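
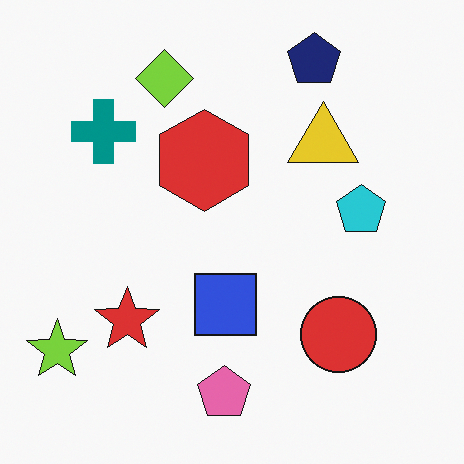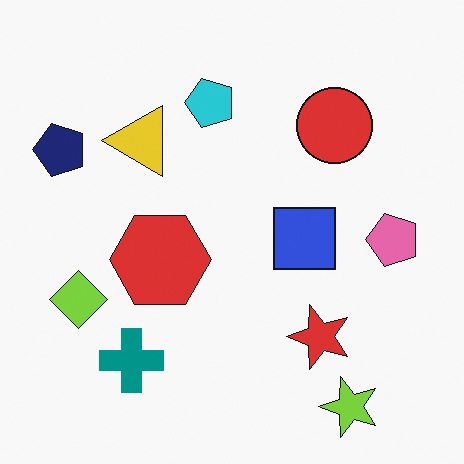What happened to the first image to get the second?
Rotated 90° counter-clockwise.

The lime star sits in the bottom-left of the first image and the bottom-right of the second — consistent with a whole-image 90° counter-clockwise rotation.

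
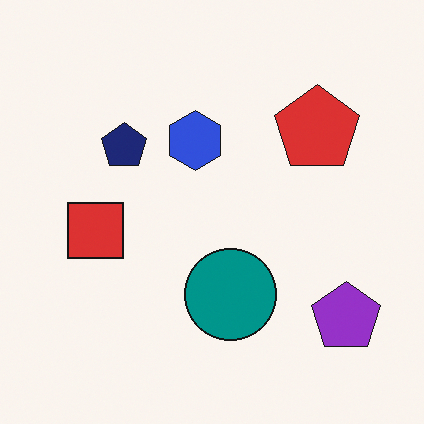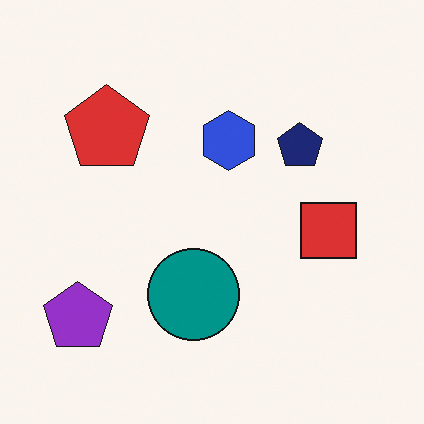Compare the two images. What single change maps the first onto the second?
The second image is the first flipped horizontally (left ↔ right).

The purple pentagon is in the bottom-right of the first image and the bottom-left of the second — shapes on opposite sides of the vertical midline have swapped in a mirror flip.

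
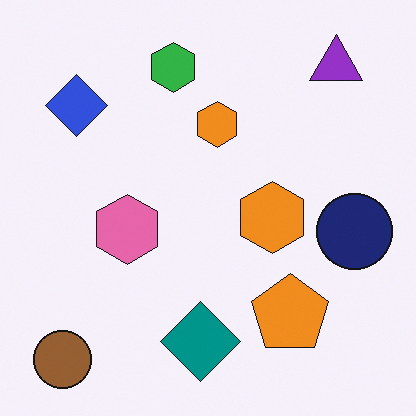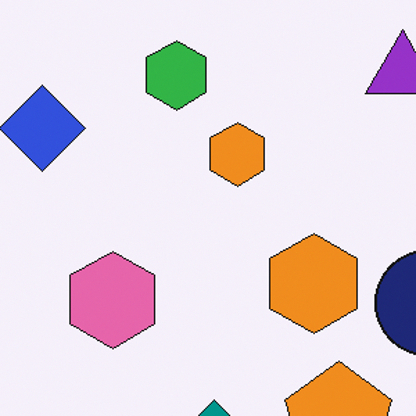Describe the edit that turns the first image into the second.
It was cropped to a modestly smaller region and rescaled.

The visible shapes are larger and the field of view is narrower; shapes near the original edges may be partly or wholly outside the frame — a crop-and-rescale.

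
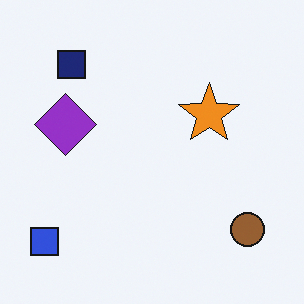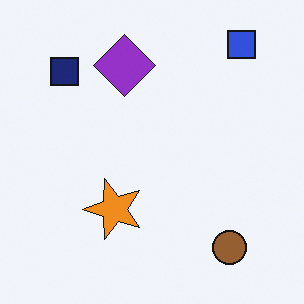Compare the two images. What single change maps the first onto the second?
Transposed (reflected across the top-left ↔ bottom-right diagonal).

Shapes have swapped their row and column positions — what was in the top-right is now in the bottom-left — a diagonal reflection.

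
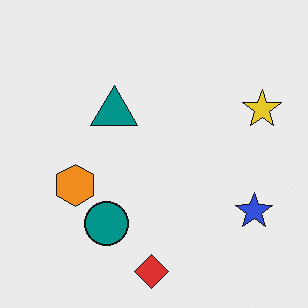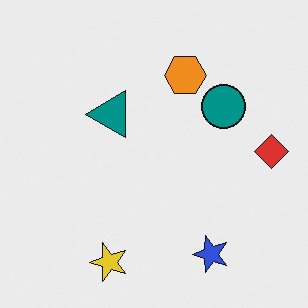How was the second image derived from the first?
Transposed (reflected across the top-left ↔ bottom-right diagonal).

Shapes have swapped their row and column positions — what was in the top-right is now in the bottom-left — a diagonal reflection.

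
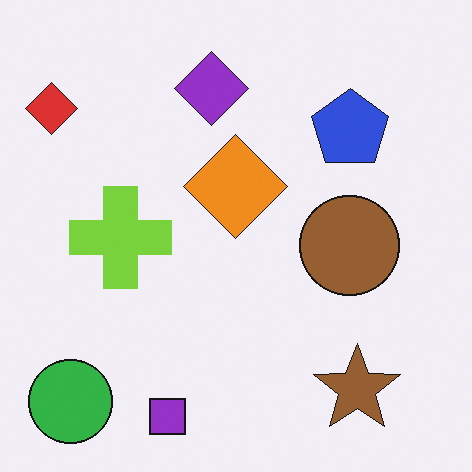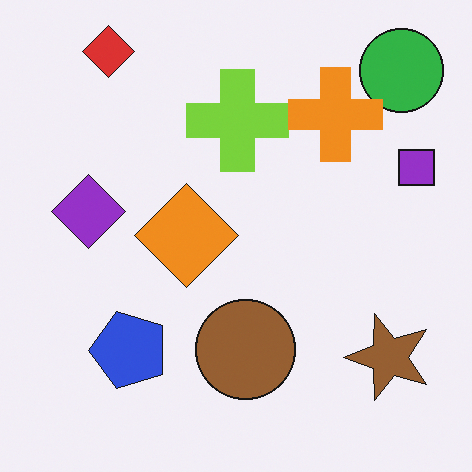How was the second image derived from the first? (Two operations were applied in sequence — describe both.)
This is the original image transposed (reflected across the top-left ↔ bottom-right diagonal), then overlaid with an additional orange cross.

Shapes have swapped their row and column positions — what was in the top-right is now in the bottom-left — a diagonal reflection. An orange cross appears in the second image that is absent from the first.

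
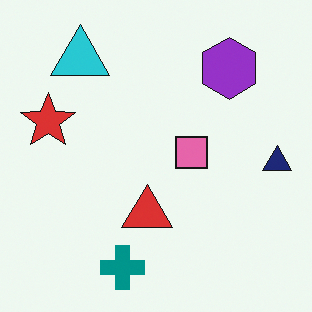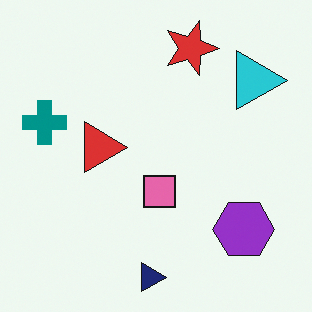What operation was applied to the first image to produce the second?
The transformation is: rotated 90° clockwise.

The cyan triangle sits in the top-left of the first image and the top-right of the second — consistent with a whole-image 90° clockwise rotation.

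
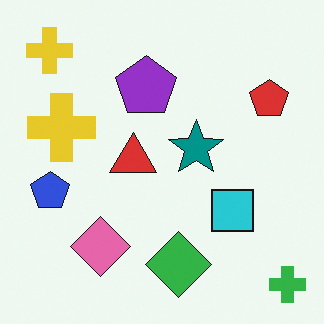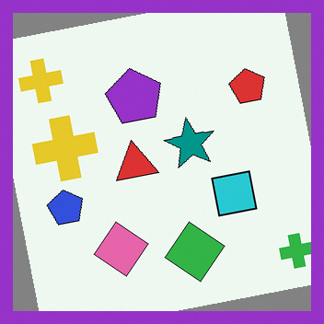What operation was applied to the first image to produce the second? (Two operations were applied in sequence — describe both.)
The image was rotated counter-clockwise by a small amount, then framed with a purple border.

Every shape is tilted by the same angle and the image corners show triangular fill wedges — a whole-image rotation by a non-right angle. A solid purple frame runs around the edge of the second image, with the content slightly shrunk inside it.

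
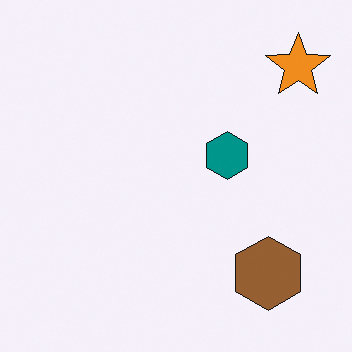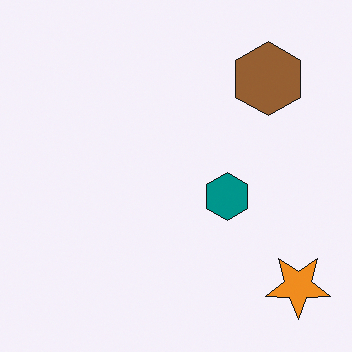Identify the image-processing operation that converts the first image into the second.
The image was flipped vertically (top ↔ bottom).

The orange star is in the top-right of the first image and the bottom-right of the second — shapes on opposite sides of the horizontal midline have swapped in a mirror flip.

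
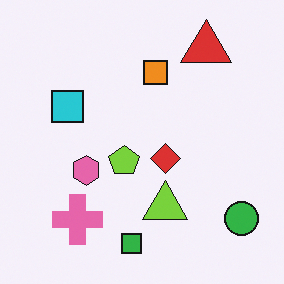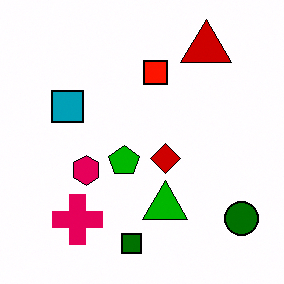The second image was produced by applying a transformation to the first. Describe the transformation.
This is the original image given much higher contrast.

Tones are pushed away from mid-grey across the whole image — a global contrast change.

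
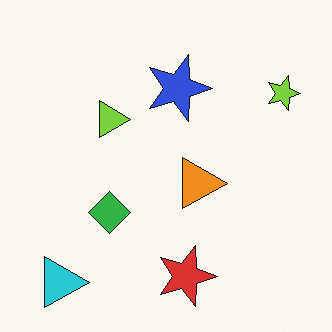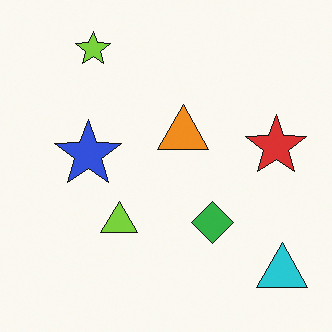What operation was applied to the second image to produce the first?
Rotated 90° clockwise.

The cyan triangle sits in the bottom-right of the second image and the bottom-left of the first — consistent with a whole-image 90° clockwise rotation.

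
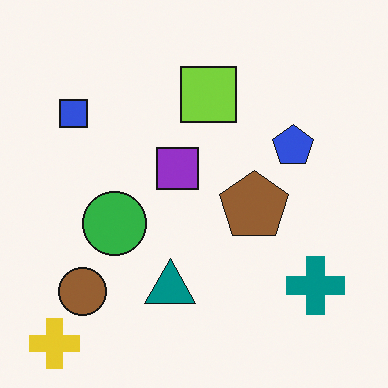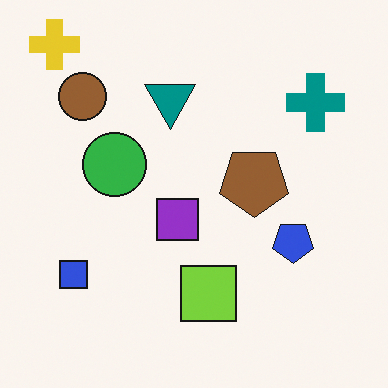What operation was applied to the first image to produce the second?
The image was flipped vertically (top ↔ bottom).

The yellow cross is in the bottom-left of the first image and the top-left of the second — shapes on opposite sides of the horizontal midline have swapped in a mirror flip.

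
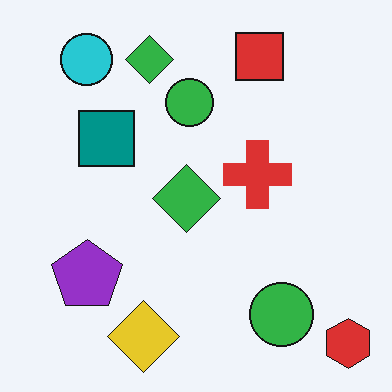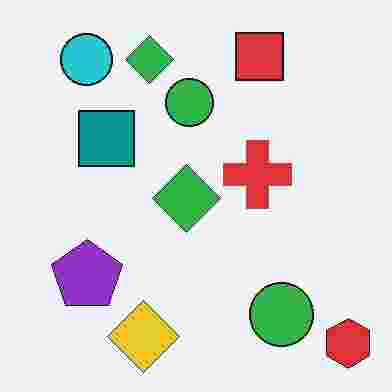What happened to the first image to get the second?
It was heavily JPEG-compressed with obvious blocking artifacts.

Blocky 8×8 compression artifacts appear around shape edges and the flat background shows ringing — characteristic JPEG degradation.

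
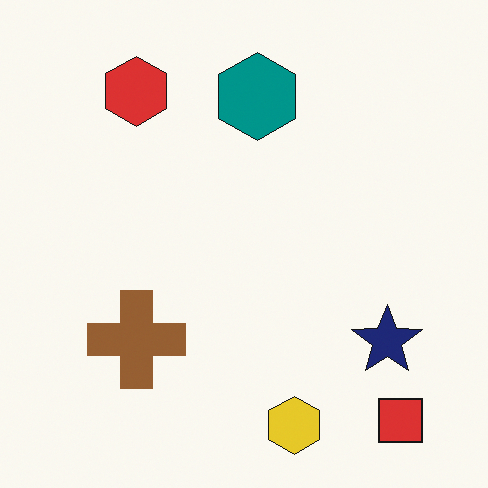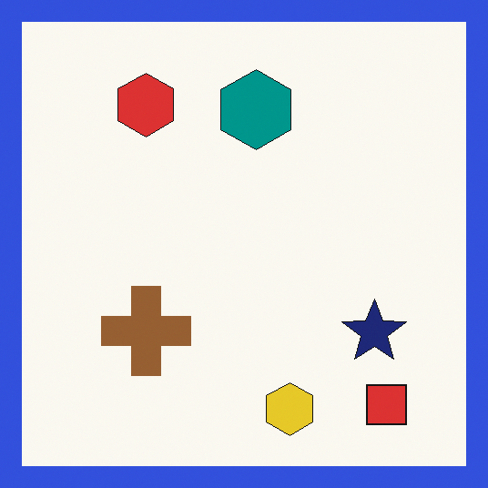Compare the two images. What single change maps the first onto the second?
The transformation is: framed with a blue border.

A solid blue frame runs around the edge of the second image, with the content slightly shrunk inside it.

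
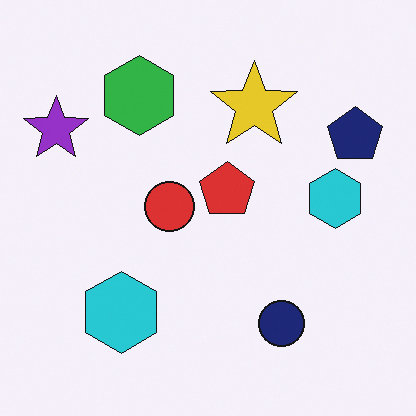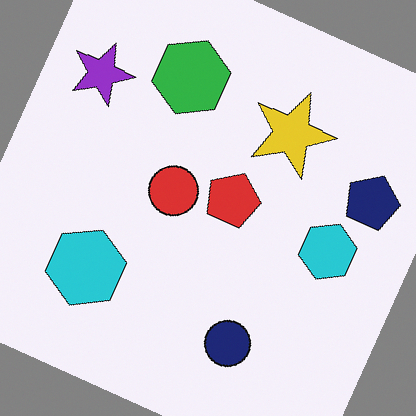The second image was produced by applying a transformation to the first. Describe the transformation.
Rotated clockwise by a moderate amount.

Every shape is tilted by the same angle and the image corners show triangular fill wedges — a whole-image rotation by a non-right angle.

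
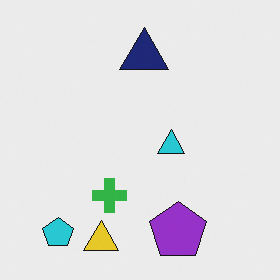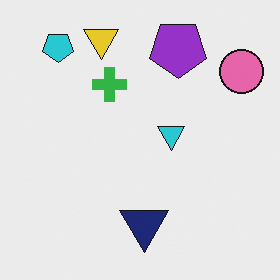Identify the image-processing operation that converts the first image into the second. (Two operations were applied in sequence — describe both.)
It was flipped vertically (top ↔ bottom), then overlaid with an additional pink circle.

The yellow triangle is in the bottom of the first image and the top of the second — shapes on opposite sides of the horizontal midline have swapped in a mirror flip. A pink circle appears in the second image that is absent from the first.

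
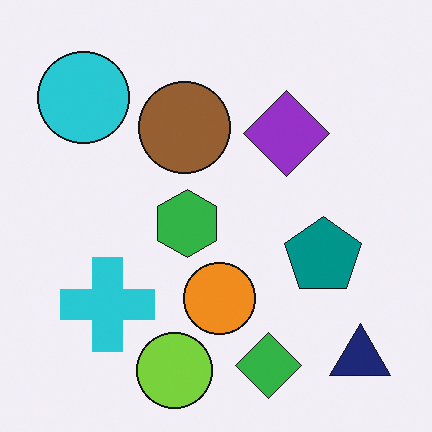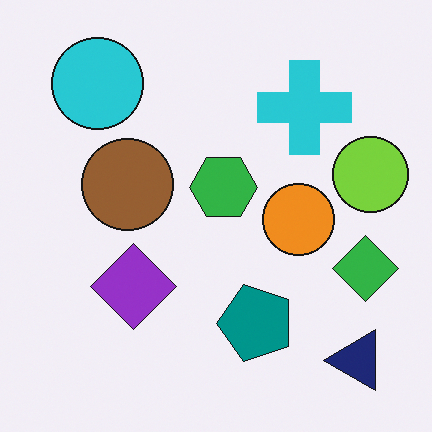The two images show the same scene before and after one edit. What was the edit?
The second image is the first transposed (reflected across the top-left ↔ bottom-right diagonal).

Shapes have swapped their row and column positions — what was in the top-right is now in the bottom-left — a diagonal reflection.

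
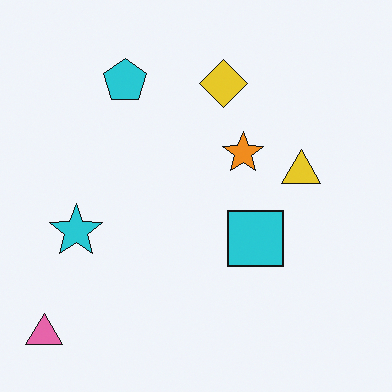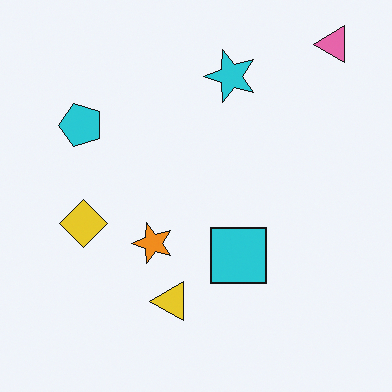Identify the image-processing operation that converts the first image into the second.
This is the original image transposed (reflected across the top-left ↔ bottom-right diagonal).

Shapes have swapped their row and column positions — what was in the top-right is now in the bottom-left — a diagonal reflection.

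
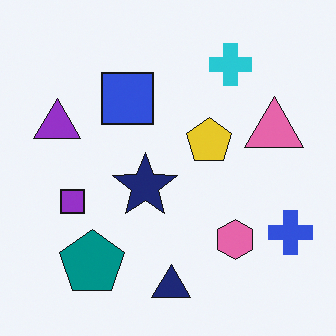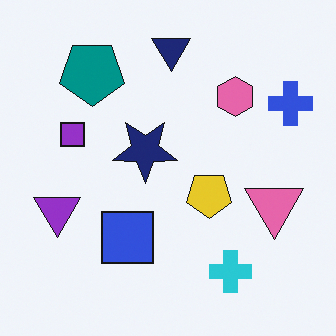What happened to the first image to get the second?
The transformation is: flipped vertically (top ↔ bottom).

The navy triangle is in the bottom of the first image and the top of the second — shapes on opposite sides of the horizontal midline have swapped in a mirror flip.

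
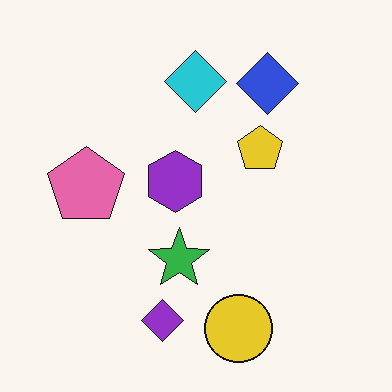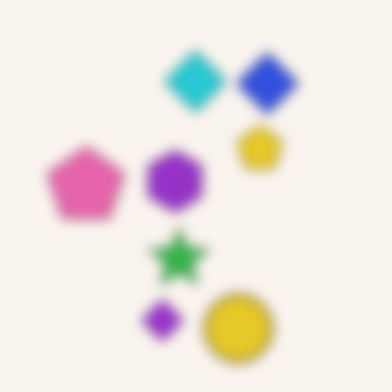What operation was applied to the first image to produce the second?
The second image is the first heavily blurred.

Shape edges and outlines are uniformly softened across the whole image.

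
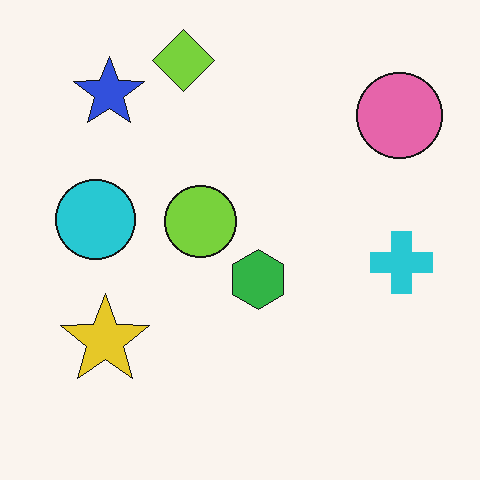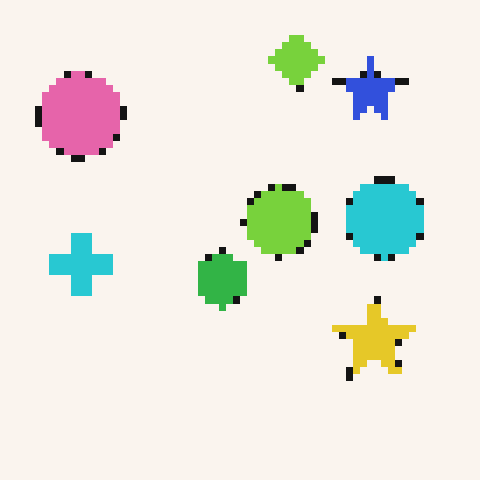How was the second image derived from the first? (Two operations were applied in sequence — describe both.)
Moderately pixelated, then flipped horizontally (left ↔ right).

Shapes are reduced to large square blocks; fine edges and outlines are lost — a downscale-then-upscale (mosaic) effect. The cyan cross is in the right of the first image and the left of the second — shapes on opposite sides of the vertical midline have swapped in a mirror flip.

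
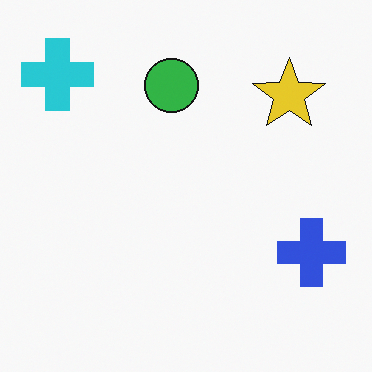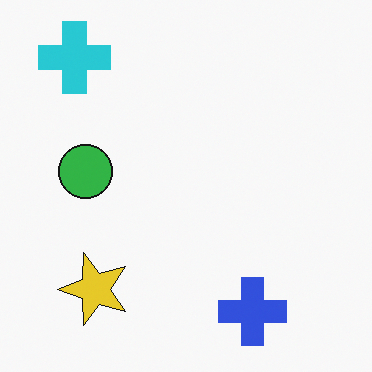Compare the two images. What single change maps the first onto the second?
It was transposed (reflected across the top-left ↔ bottom-right diagonal).

Shapes have swapped their row and column positions — what was in the top-right is now in the bottom-left — a diagonal reflection.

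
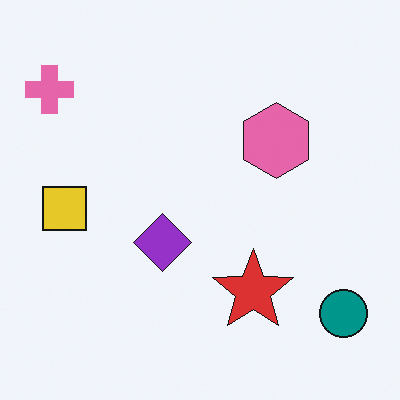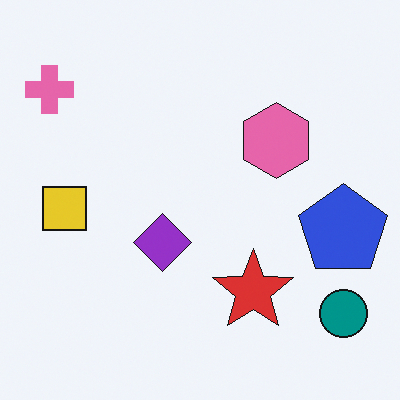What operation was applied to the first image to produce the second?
Overlaid with an additional blue pentagon.

A blue pentagon appears in the second image that is absent from the first.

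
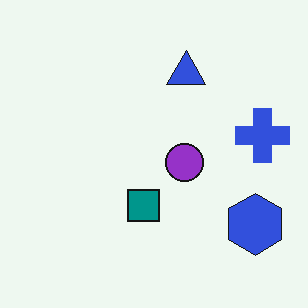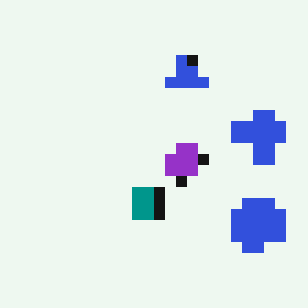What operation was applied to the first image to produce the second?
This is the original image heavily pixelated into large blocks.

Shapes are reduced to large square blocks; fine edges and outlines are lost — a downscale-then-upscale (mosaic) effect.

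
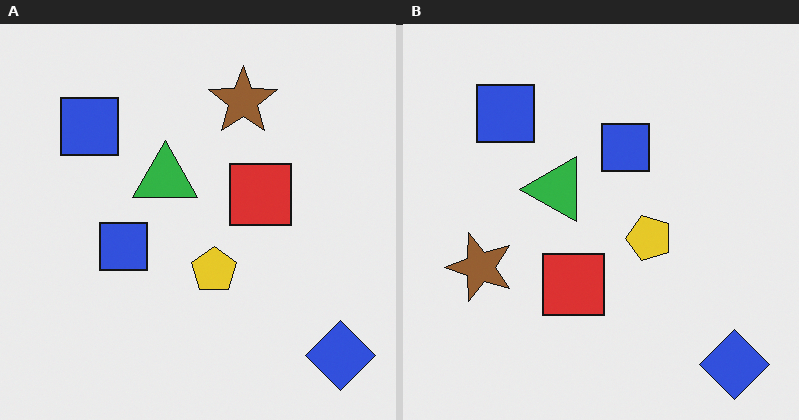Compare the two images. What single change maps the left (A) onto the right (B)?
The transformation is: transposed (reflected across the top-left ↔ bottom-right diagonal).

Shapes have swapped their row and column positions — what was in the top-right is now in the bottom-left — a diagonal reflection.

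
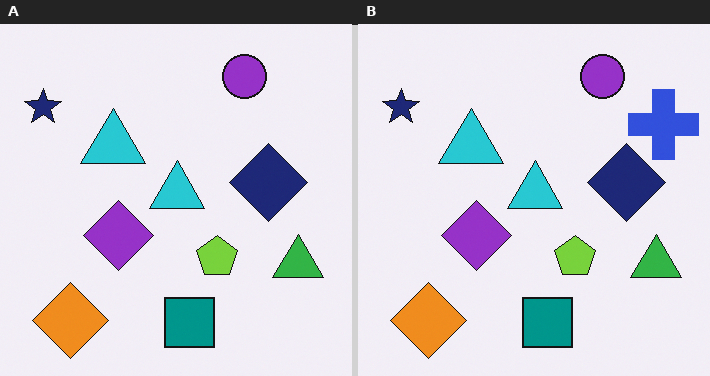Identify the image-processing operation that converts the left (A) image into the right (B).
This is the original image overlaid with an additional blue cross.

A blue cross appears in the right (B) image that is absent from the left (A).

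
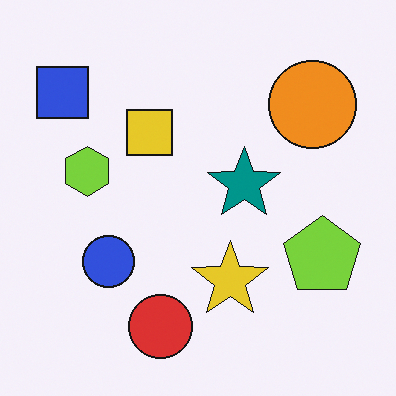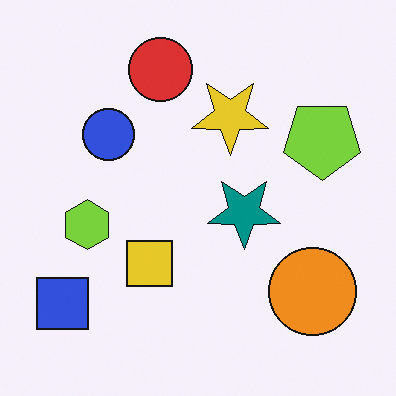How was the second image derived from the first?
This is the original image flipped vertically (top ↔ bottom).

The red circle is in the bottom of the first image and the top of the second — shapes on opposite sides of the horizontal midline have swapped in a mirror flip.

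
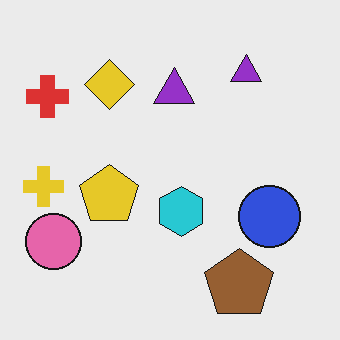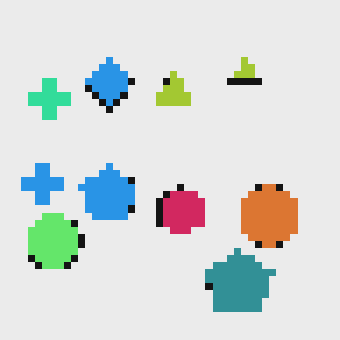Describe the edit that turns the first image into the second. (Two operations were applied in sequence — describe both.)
The transformation is: hue-shifted by a large amount, then moderately pixelated.

Every shape's color has rotated by the same amount around the hue wheel — a uniform hue shift. Shapes are reduced to large square blocks; fine edges and outlines are lost — a downscale-then-upscale (mosaic) effect.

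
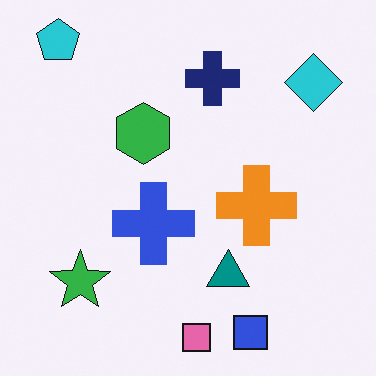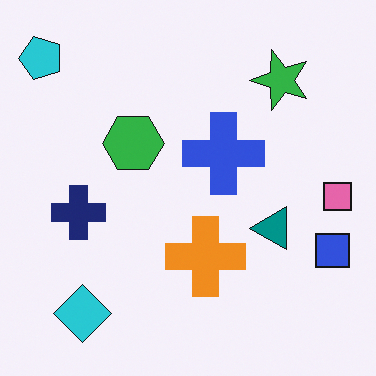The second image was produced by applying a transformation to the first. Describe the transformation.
The second image is the first transposed (reflected across the top-left ↔ bottom-right diagonal).

Shapes have swapped their row and column positions — what was in the top-right is now in the bottom-left — a diagonal reflection.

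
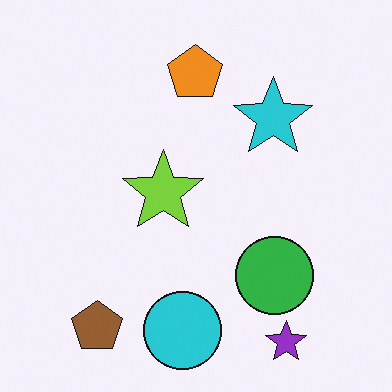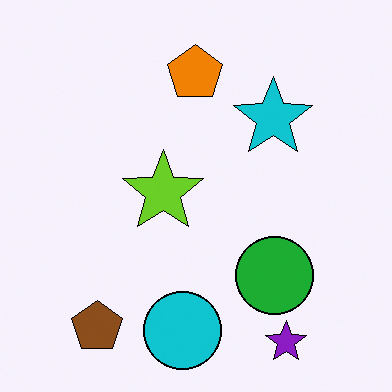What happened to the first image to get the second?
Given slightly increased contrast.

Tones are pushed away from mid-grey across the whole image — a global contrast change.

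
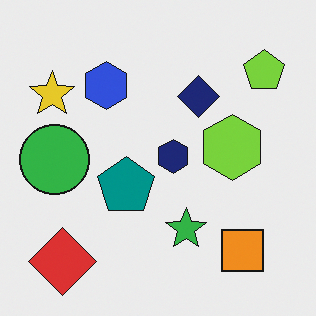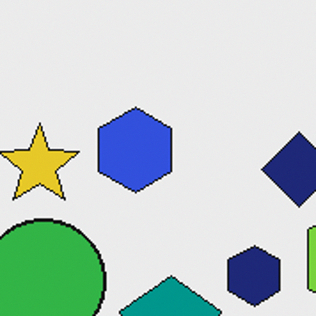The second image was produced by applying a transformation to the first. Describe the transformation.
The image was cropped to a noticeably smaller region and rescaled.

The visible shapes are larger and the field of view is narrower; shapes near the original edges may be partly or wholly outside the frame — a crop-and-rescale.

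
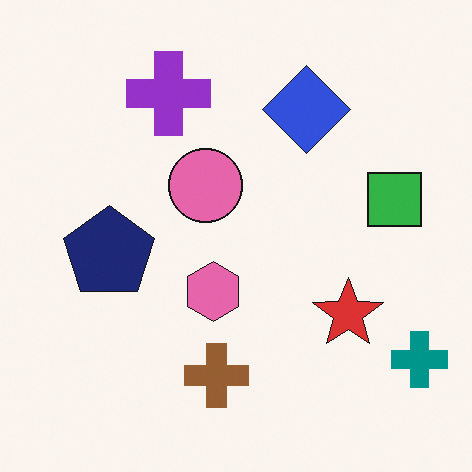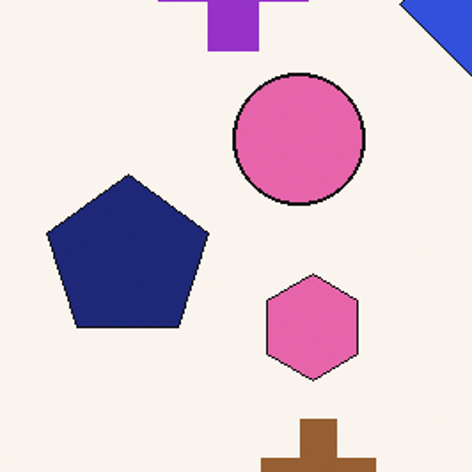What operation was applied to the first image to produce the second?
It was cropped tightly and scaled back up.

The visible shapes are larger and the field of view is narrower; shapes near the original edges may be partly or wholly outside the frame — a crop-and-rescale.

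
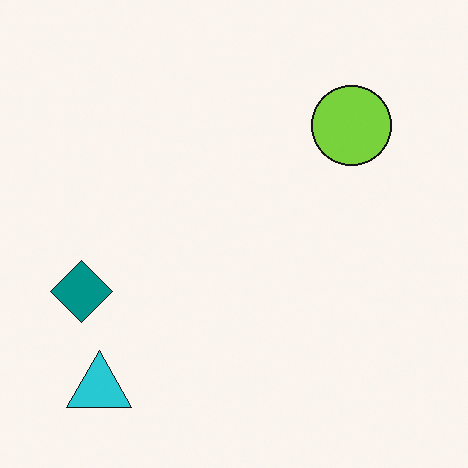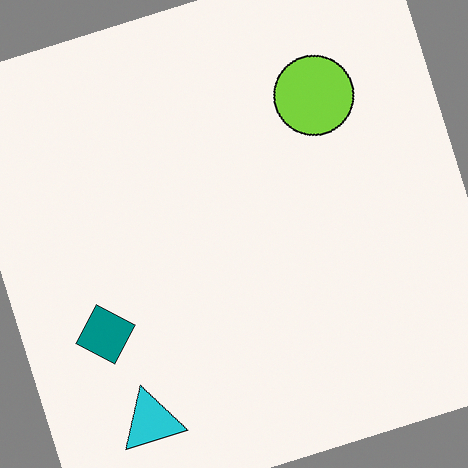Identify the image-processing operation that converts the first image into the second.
The transformation is: rotated counter-clockwise by a clearly visible amount.

Every shape is tilted by the same angle and the image corners show triangular fill wedges — a whole-image rotation by a non-right angle.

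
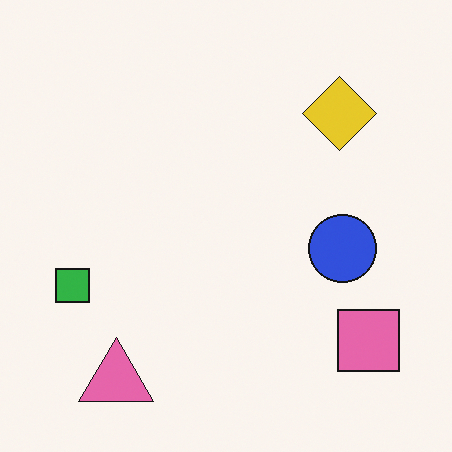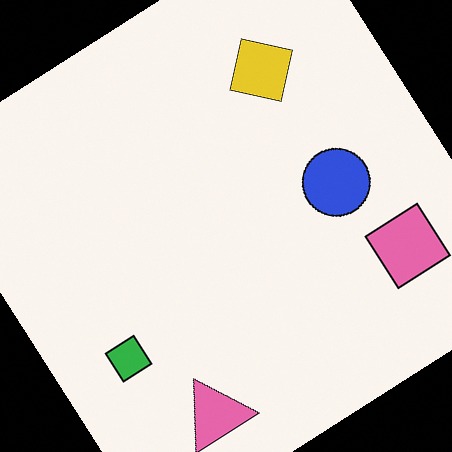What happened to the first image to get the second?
The second image is the first rotated counter-clockwise by a large amount — several tens of degrees.

Every shape is tilted by the same angle and the image corners show triangular fill wedges — a whole-image rotation by a non-right angle.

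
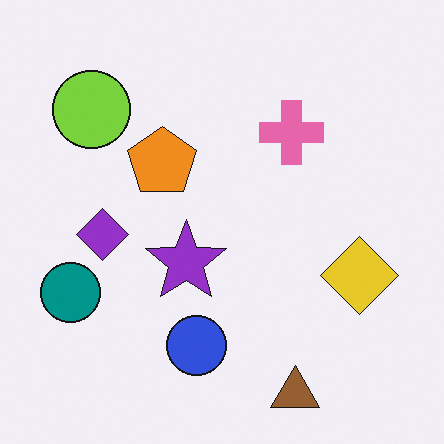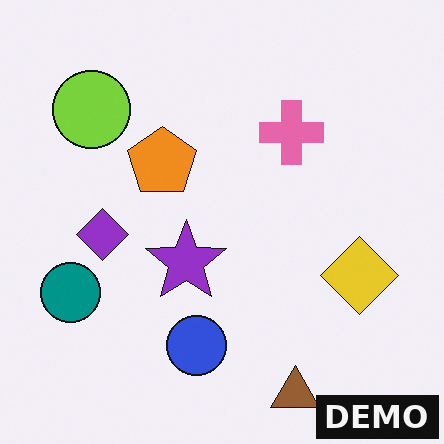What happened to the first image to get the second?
The image was watermarked with the text "DEMO" in the lower-right corner.

A dark label reading "DEMO" appears in the lower-right corner.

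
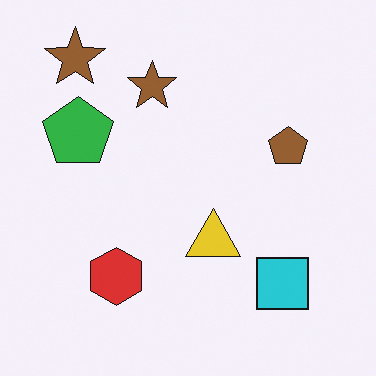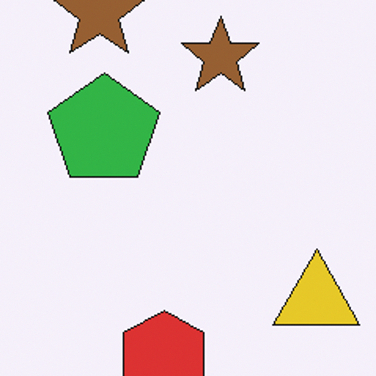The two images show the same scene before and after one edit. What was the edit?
The second image is the first cropped to a modestly smaller region and rescaled.

The visible shapes are larger and the field of view is narrower; shapes near the original edges may be partly or wholly outside the frame — a crop-and-rescale.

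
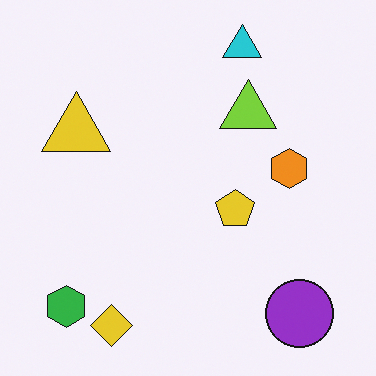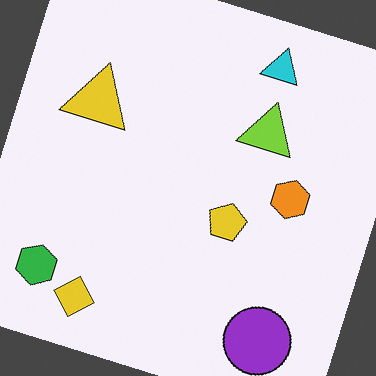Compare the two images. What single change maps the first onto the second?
The transformation is: rotated clockwise by a clearly visible amount.

Every shape is tilted by the same angle and the image corners show triangular fill wedges — a whole-image rotation by a non-right angle.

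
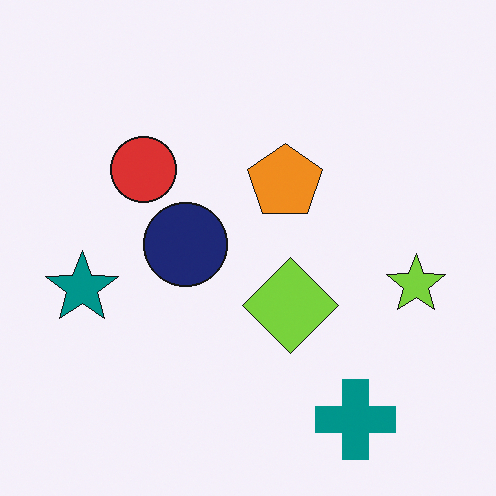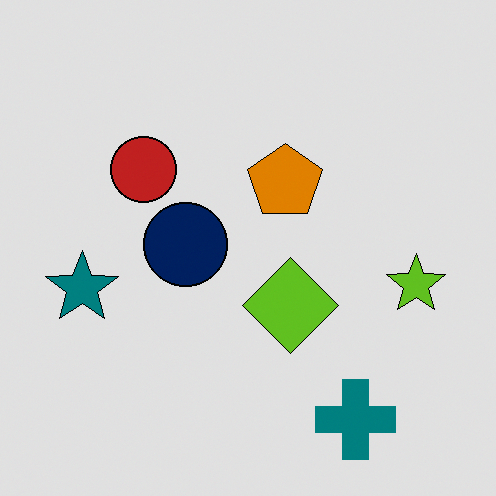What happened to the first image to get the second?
The transformation is: moderately posterized.

Each flat color has snapped to a coarser quantized level — most visibly, the near-white background has dropped to a flat grey.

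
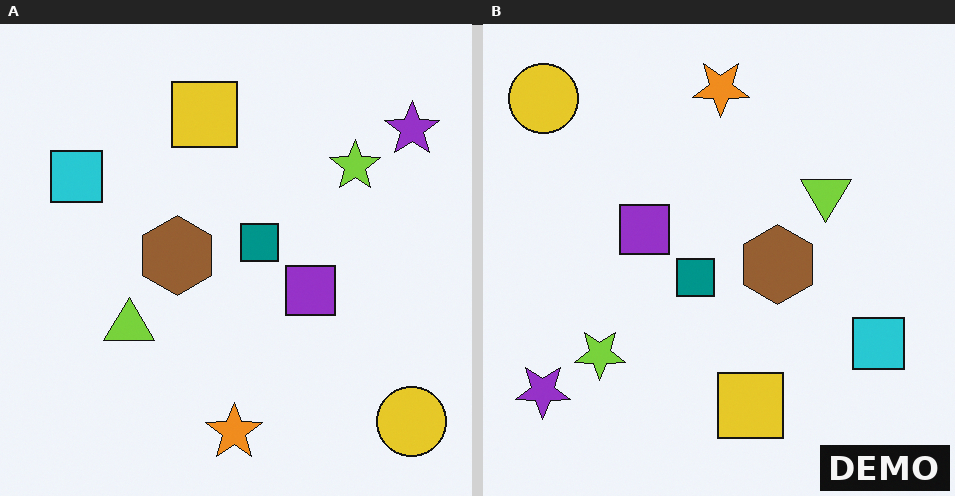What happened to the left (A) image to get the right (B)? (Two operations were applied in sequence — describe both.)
Rotated 180°, then watermarked with the text "DEMO" in the lower-right corner.

The yellow circle sits in the bottom-right of the left (A) image and the top-left of the right (B) — consistent with a whole-image 180° rotation. A dark label reading "DEMO" appears in the lower-right corner.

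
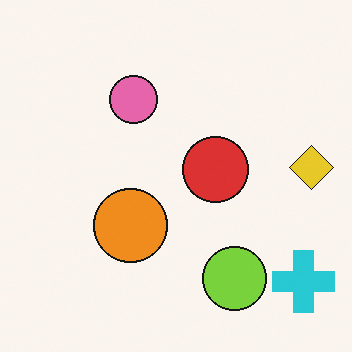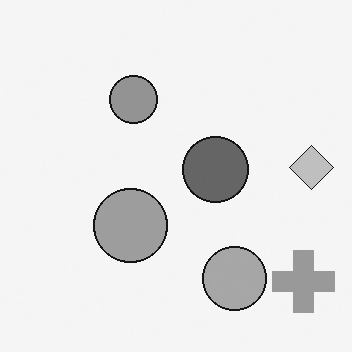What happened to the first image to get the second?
This is the original image converted to grayscale.

All color is removed — every shape is now a shade of grey.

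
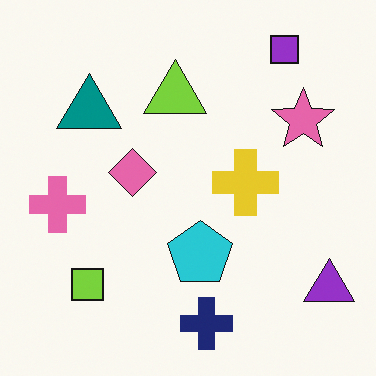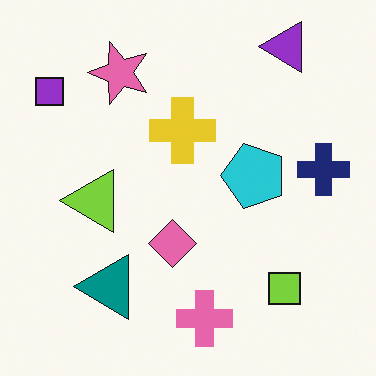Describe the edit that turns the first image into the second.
The image was rotated 90° counter-clockwise.

The purple triangle sits in the bottom-right of the first image and the top-right of the second — consistent with a whole-image 90° counter-clockwise rotation.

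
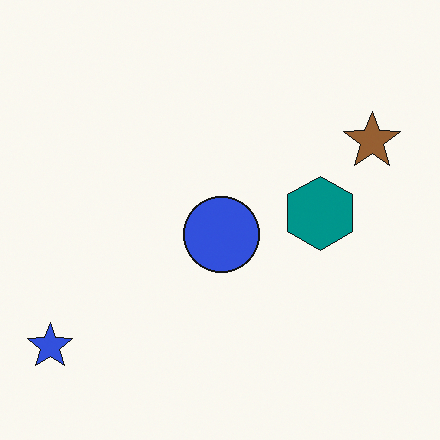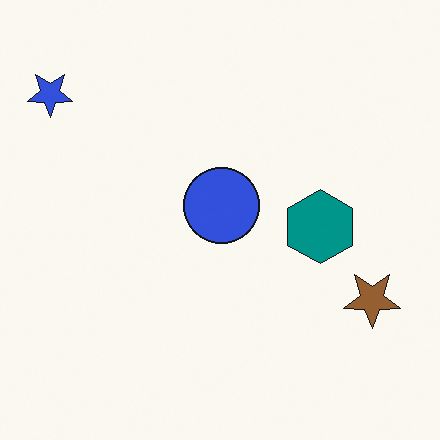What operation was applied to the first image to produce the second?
Flipped vertically (top ↔ bottom).

The blue star is in the bottom-left of the first image and the top-left of the second — shapes on opposite sides of the horizontal midline have swapped in a mirror flip.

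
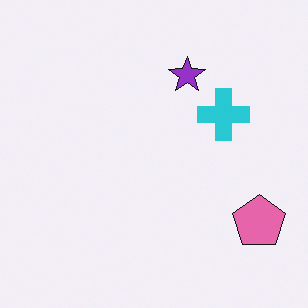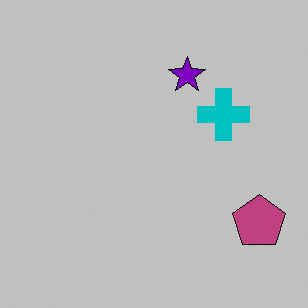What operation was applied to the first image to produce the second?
This is the original image heavily posterized to just a handful of flat colors.

Each flat color has snapped to a coarser quantized level — most visibly, the near-white background has dropped to a flat grey.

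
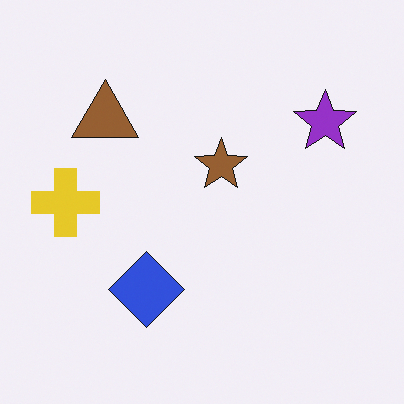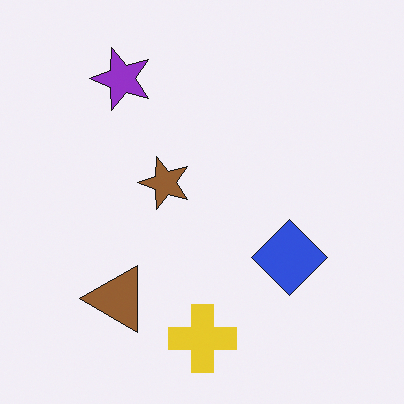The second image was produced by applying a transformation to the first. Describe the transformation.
The transformation is: rotated 90° counter-clockwise.

The purple star sits in the top-right of the first image and the top-left of the second — consistent with a whole-image 90° counter-clockwise rotation.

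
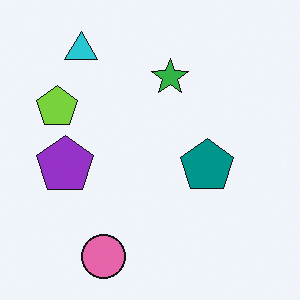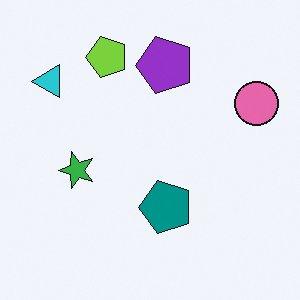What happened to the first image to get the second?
The second image is the first transposed (reflected across the top-left ↔ bottom-right diagonal).

Shapes have swapped their row and column positions — what was in the top-right is now in the bottom-left — a diagonal reflection.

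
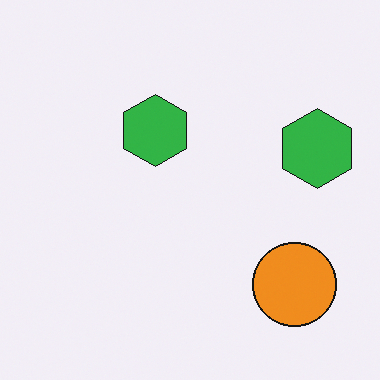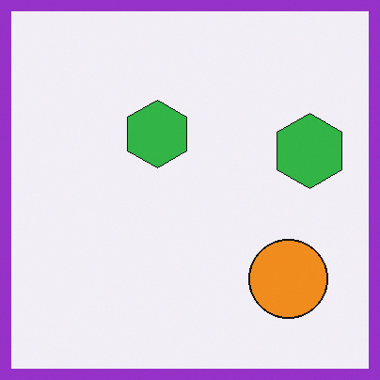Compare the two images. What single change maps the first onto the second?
The image was framed with a purple border.

A solid purple frame runs around the edge of the second image, with the content slightly shrunk inside it.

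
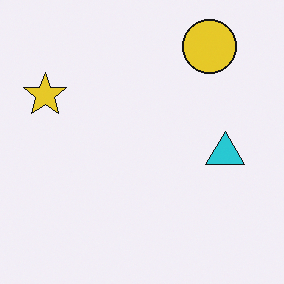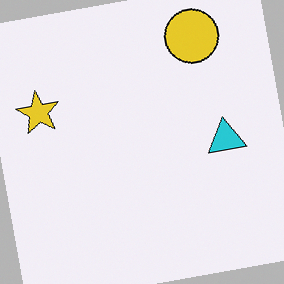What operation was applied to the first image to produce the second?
The image was rotated counter-clockwise by a few degrees.

Every shape is tilted by the same angle and the image corners show triangular fill wedges — a whole-image rotation by a non-right angle.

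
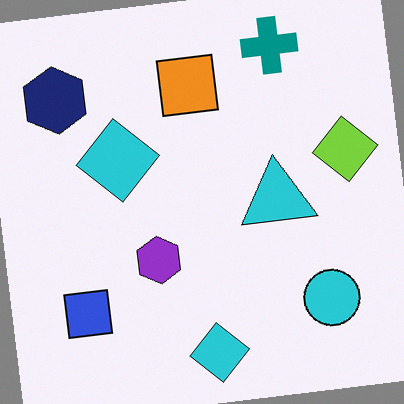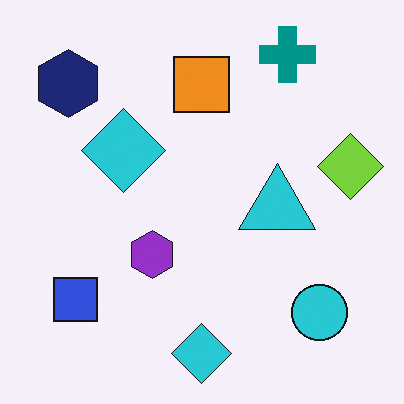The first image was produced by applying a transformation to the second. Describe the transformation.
It was rotated counter-clockwise by a small amount.

Every shape is tilted by the same angle and the image corners show triangular fill wedges — a whole-image rotation by a non-right angle.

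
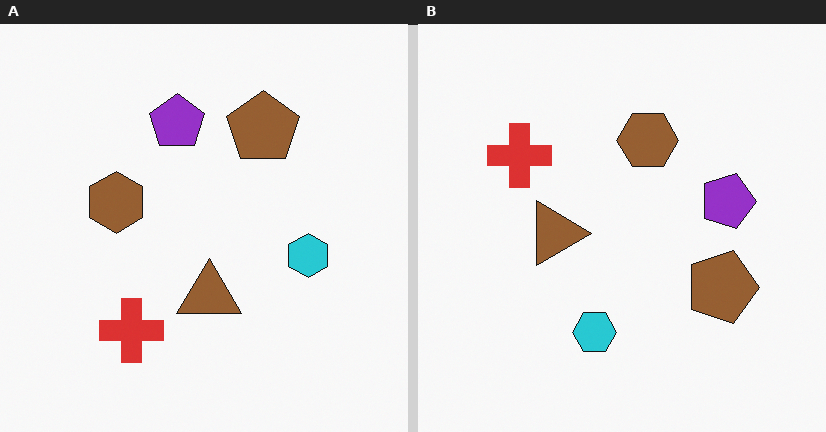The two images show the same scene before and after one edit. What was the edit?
The right (B) image is the left (A) rotated 90° clockwise.

The red cross sits in the bottom-left of the left (A) image and the top-left of the right (B) — consistent with a whole-image 90° clockwise rotation.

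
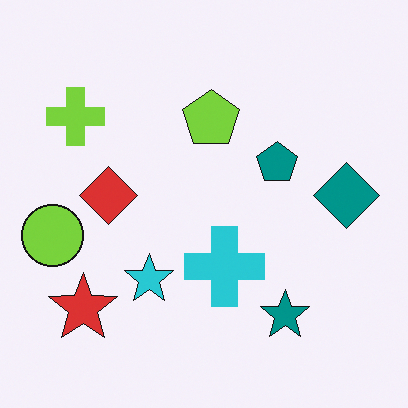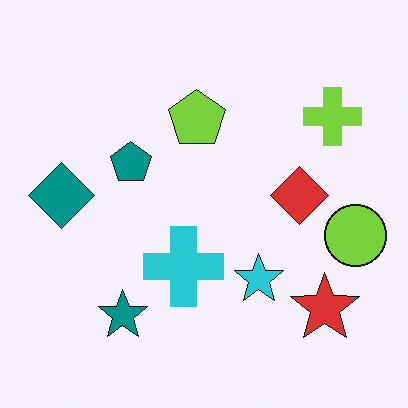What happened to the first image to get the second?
This is the original image flipped horizontally (left ↔ right).

The lime circle is in the left of the first image and the right of the second — shapes on opposite sides of the vertical midline have swapped in a mirror flip.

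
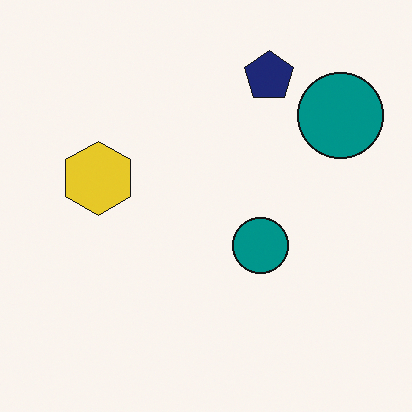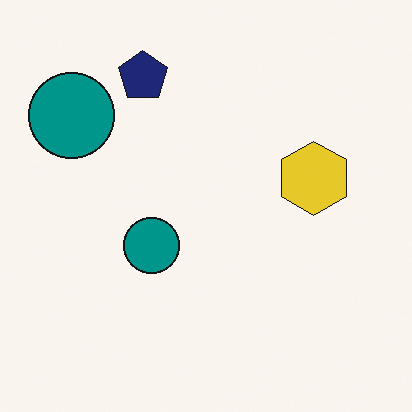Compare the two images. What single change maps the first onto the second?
This is the original image flipped horizontally (left ↔ right).

The yellow hexagon is in the left of the first image and the right of the second — shapes on opposite sides of the vertical midline have swapped in a mirror flip.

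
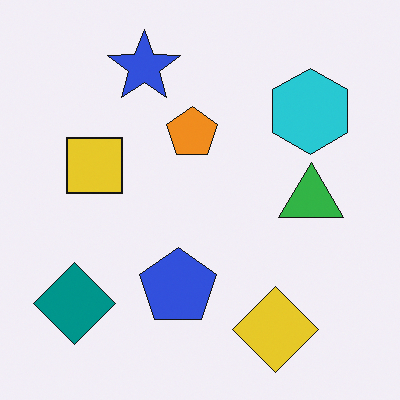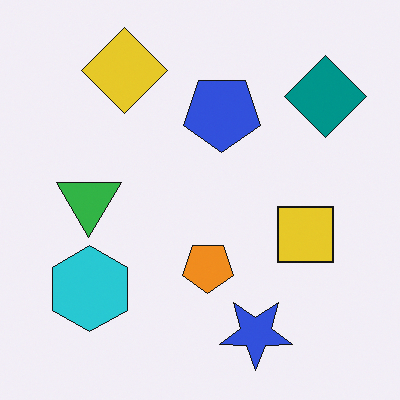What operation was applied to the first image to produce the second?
The image was rotated 180°.

The teal diamond sits in the bottom-left of the first image and the top-right of the second — consistent with a whole-image 180° rotation.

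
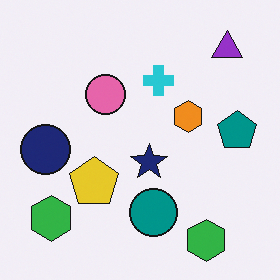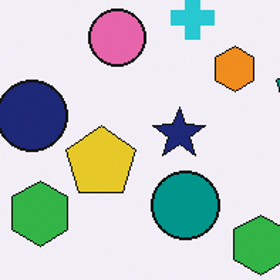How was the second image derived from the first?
The transformation is: cropped slightly and scaled back up.

The visible shapes are larger and the field of view is narrower; shapes near the original edges may be partly or wholly outside the frame — a crop-and-rescale.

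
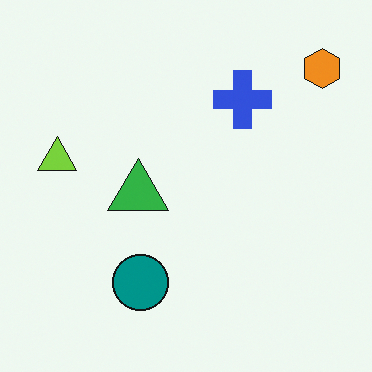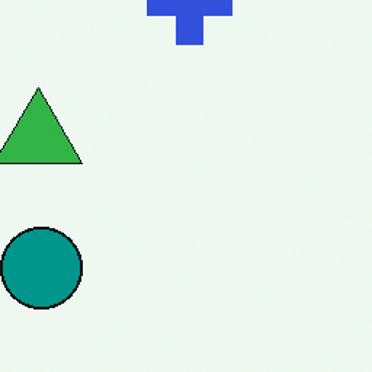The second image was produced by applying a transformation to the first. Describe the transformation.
This is the original image cropped to a modestly smaller region and rescaled.

The visible shapes are larger and the field of view is narrower; shapes near the original edges may be partly or wholly outside the frame — a crop-and-rescale.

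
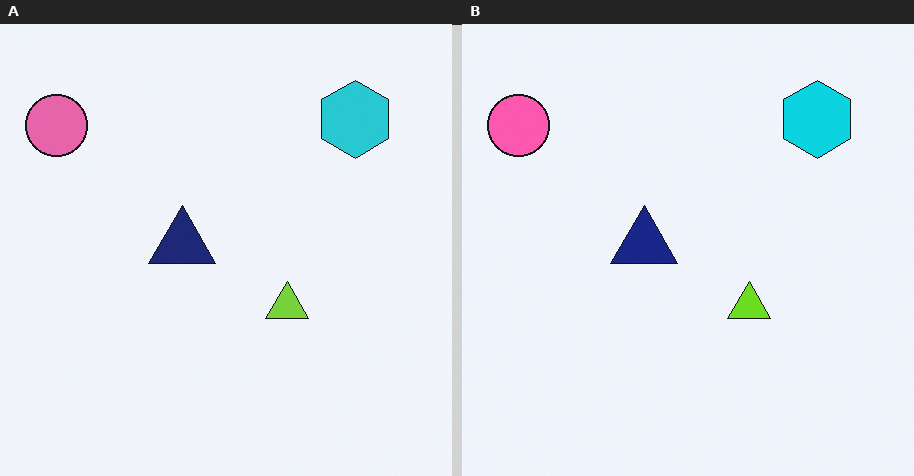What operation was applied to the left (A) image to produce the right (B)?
This is the original image slightly oversaturated.

All colors are more vivid — a global saturation change.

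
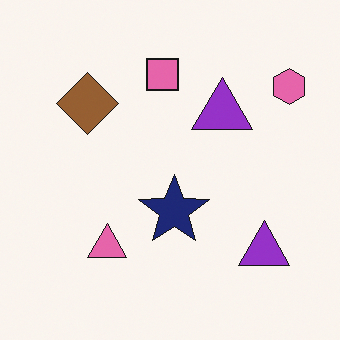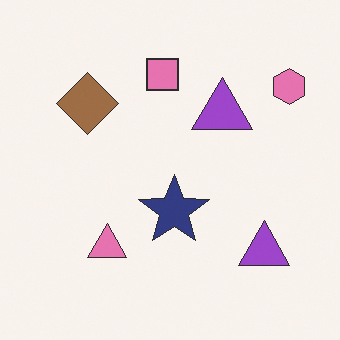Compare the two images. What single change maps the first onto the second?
This is the original image given slightly reduced contrast.

Tones are pushed toward mid-grey across the whole image — a global contrast change.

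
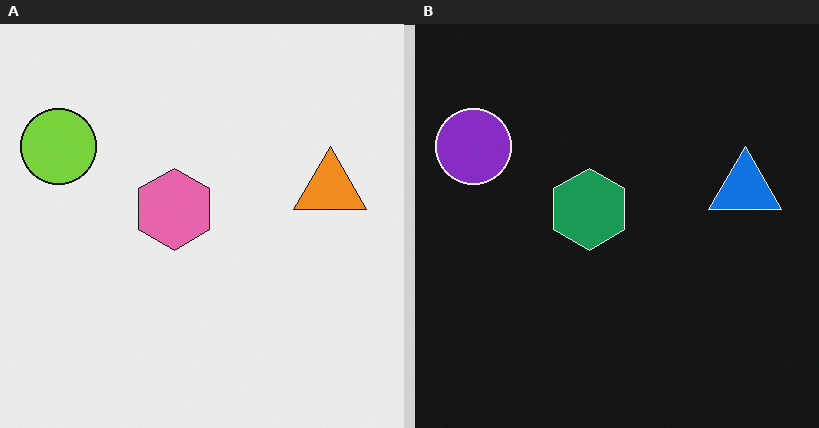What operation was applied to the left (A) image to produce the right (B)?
It was color-inverted (negative).

The light background has become dark and every shape's color is its complement — a photographic negative.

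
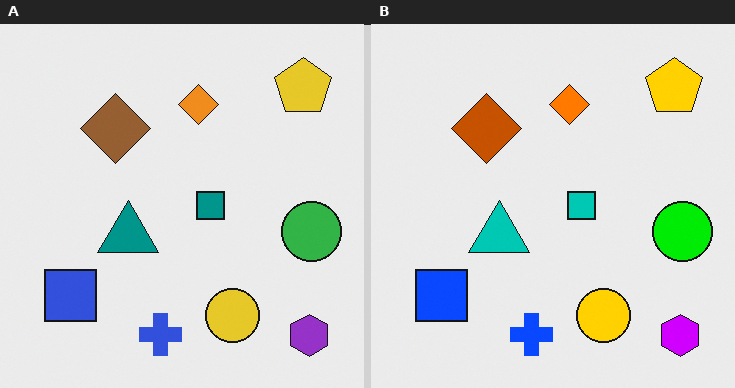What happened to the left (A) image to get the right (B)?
The right (B) image is the left (A) heavily oversaturated.

All colors are more vivid — a global saturation change.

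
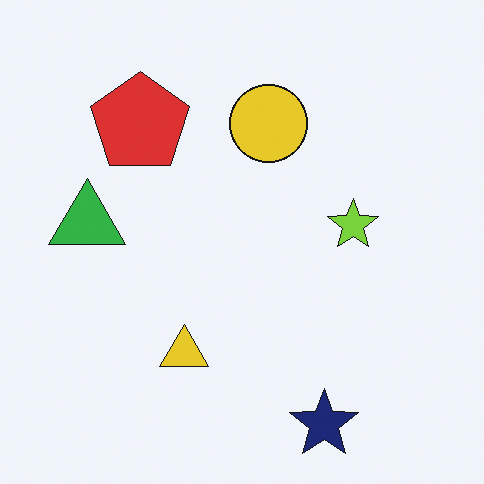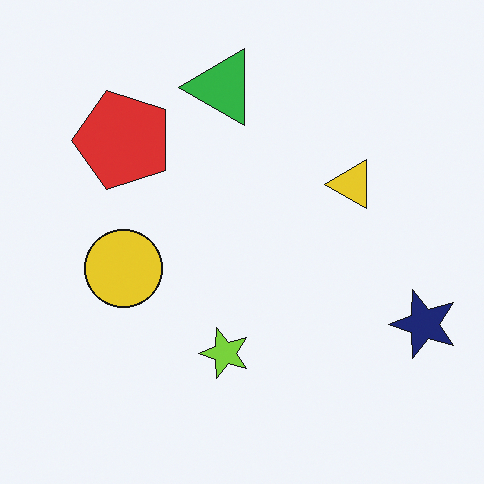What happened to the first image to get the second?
It was transposed (reflected across the top-left ↔ bottom-right diagonal).

Shapes have swapped their row and column positions — what was in the top-right is now in the bottom-left — a diagonal reflection.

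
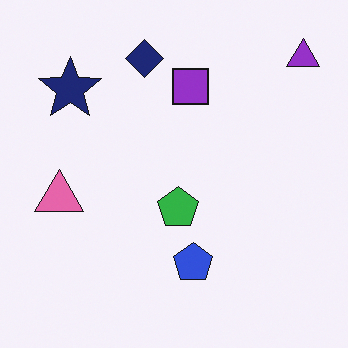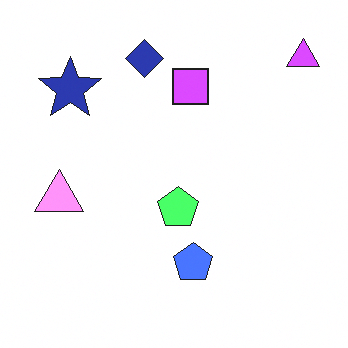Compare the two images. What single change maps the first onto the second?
The image was brightened a lot.

Every pixel — background and shapes alike — is uniformly brightened.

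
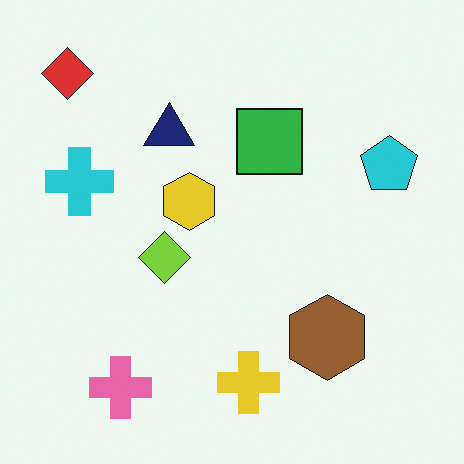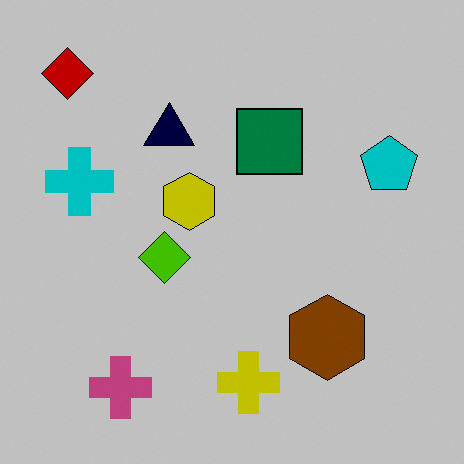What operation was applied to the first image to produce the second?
The image was aggressively posterized.

Each flat color has snapped to a coarser quantized level — most visibly, the near-white background has dropped to a flat grey.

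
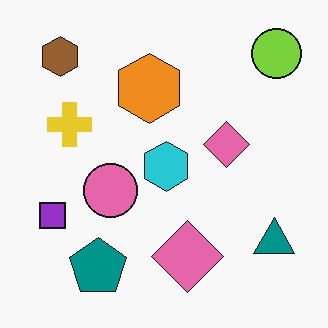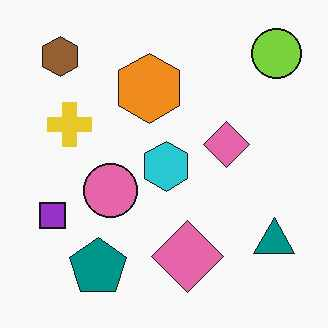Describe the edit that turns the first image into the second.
The image was given moderate JPEG compression.

Blocky 8×8 compression artifacts appear around shape edges and the flat background shows ringing — characteristic JPEG degradation.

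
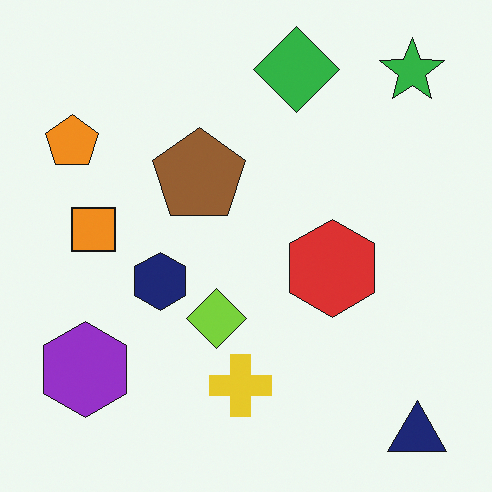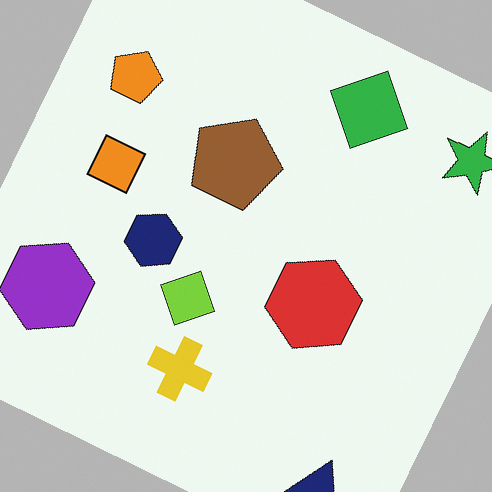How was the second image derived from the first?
Rotated clockwise by a clearly visible amount.

Every shape is tilted by the same angle and the image corners show triangular fill wedges — a whole-image rotation by a non-right angle.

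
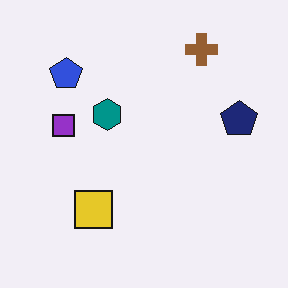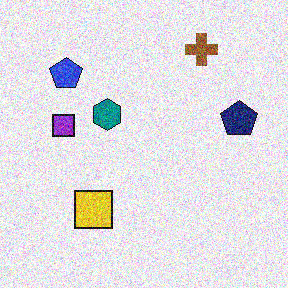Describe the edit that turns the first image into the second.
This is the original image degraded with strong gaussian noise.

Random speckle covers the whole image, including the flat background.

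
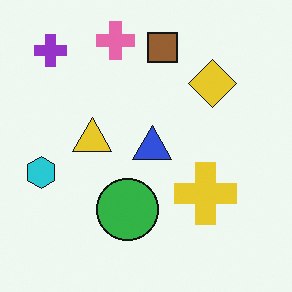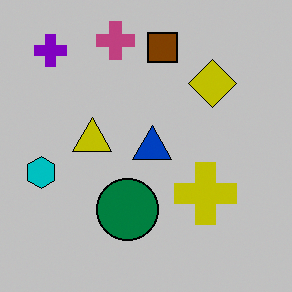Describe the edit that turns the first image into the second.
Aggressively posterized.

Each flat color has snapped to a coarser quantized level — most visibly, the near-white background has dropped to a flat grey.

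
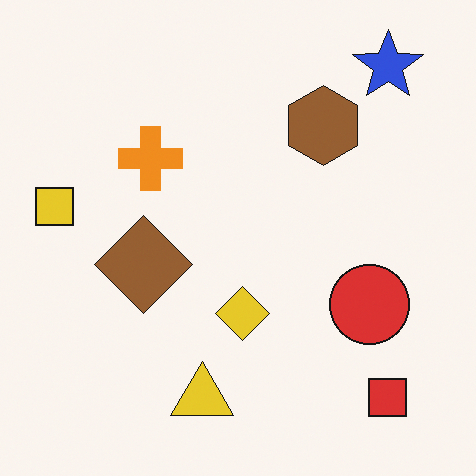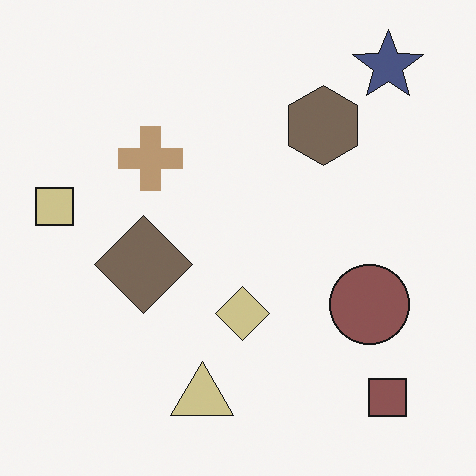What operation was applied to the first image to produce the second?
It was heavily desaturated.

All colors are more muted and greyish — a global saturation change.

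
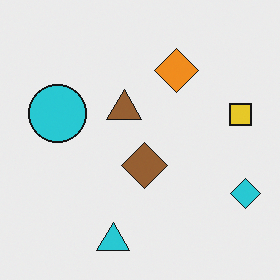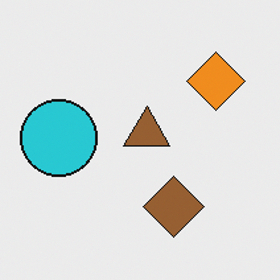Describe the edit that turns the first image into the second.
This is the original image cropped slightly and scaled back up.

The visible shapes are larger and the field of view is narrower; shapes near the original edges may be partly or wholly outside the frame — a crop-and-rescale.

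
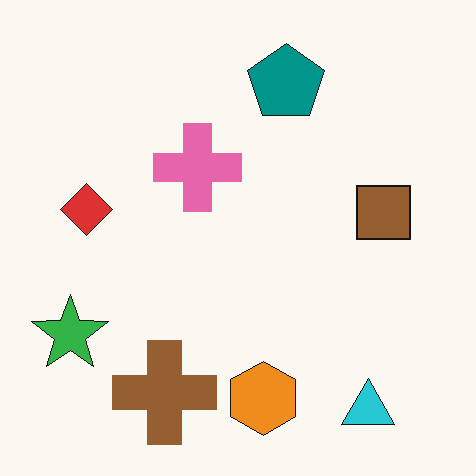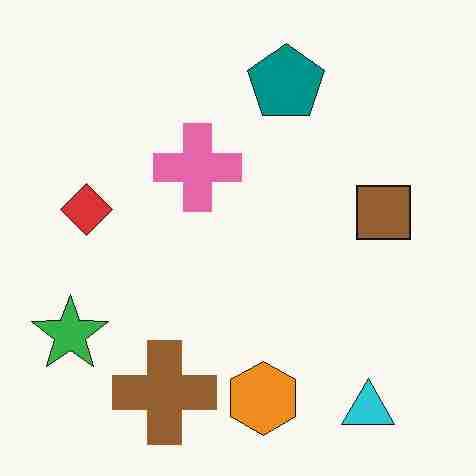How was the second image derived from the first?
The image was degraded with heavy JPEG compression.

Blocky 8×8 compression artifacts appear around shape edges and the flat background shows ringing — characteristic JPEG degradation.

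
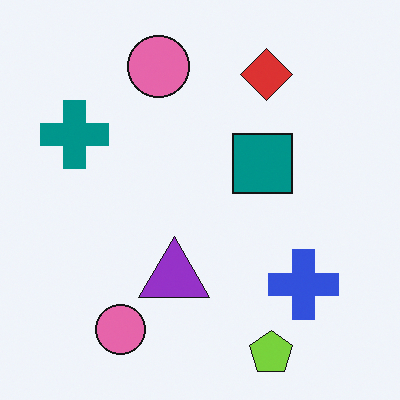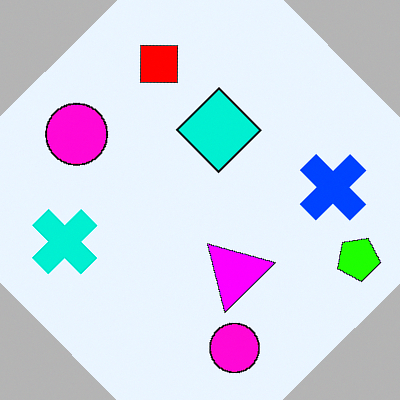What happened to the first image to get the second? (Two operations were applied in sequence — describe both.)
Rotated counter-clockwise by a large amount — several tens of degrees, then heavily oversaturated.

Every shape is tilted by the same angle and the image corners show triangular fill wedges — a whole-image rotation by a non-right angle. All colors are more vivid — a global saturation change.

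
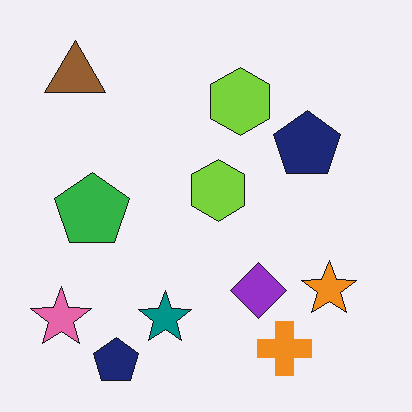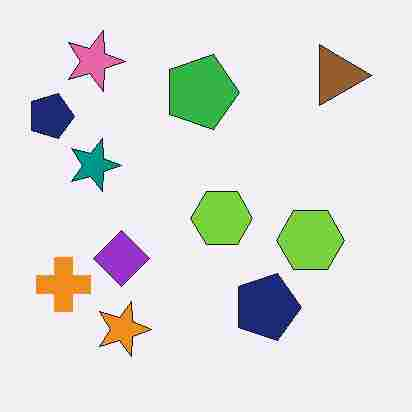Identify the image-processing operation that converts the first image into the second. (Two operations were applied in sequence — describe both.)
Rotated 90° clockwise, then heavily JPEG-compressed with obvious blocking artifacts.

The brown triangle sits in the top-left of the first image and the top-right of the second — consistent with a whole-image 90° clockwise rotation. Blocky 8×8 compression artifacts appear around shape edges and the flat background shows ringing — characteristic JPEG degradation.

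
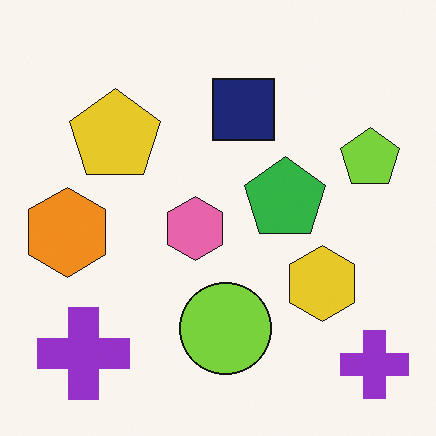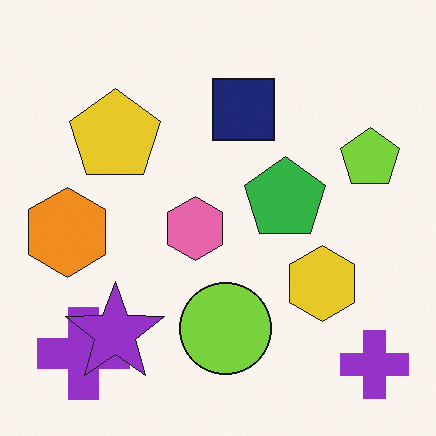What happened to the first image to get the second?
Overlaid with an additional purple star.

A purple star appears in the second image that is absent from the first.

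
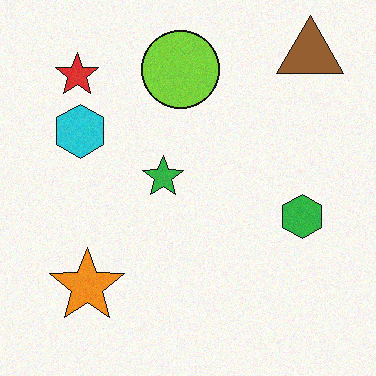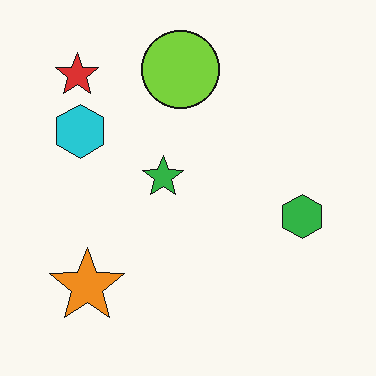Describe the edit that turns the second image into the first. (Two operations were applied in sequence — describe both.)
The image was degraded with subtle gaussian noise, then overlaid with an additional brown triangle.

Random speckle covers the whole image, including the flat background. A brown triangle appears in the first image that is absent from the second.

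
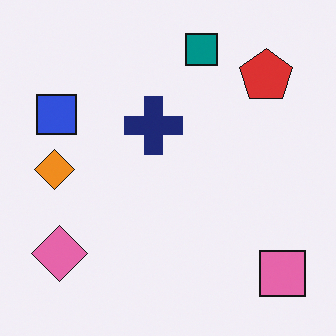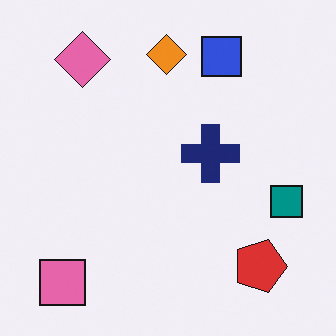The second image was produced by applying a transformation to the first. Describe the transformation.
The second image is the first rotated 90° clockwise.

The pink square sits in the bottom-right of the first image and the bottom-left of the second — consistent with a whole-image 90° clockwise rotation.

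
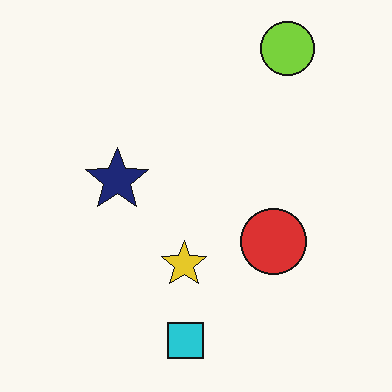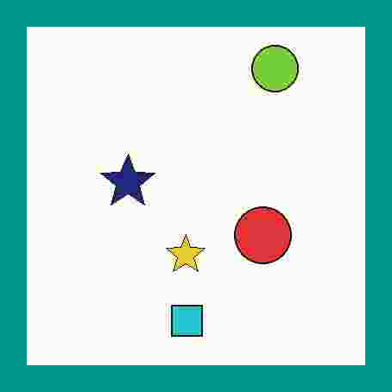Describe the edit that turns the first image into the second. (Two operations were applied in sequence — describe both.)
The second image is the first degraded with heavy JPEG compression, then framed with a teal border.

Blocky 8×8 compression artifacts appear around shape edges and the flat background shows ringing — characteristic JPEG degradation. A solid teal frame runs around the edge of the second image, with the content slightly shrunk inside it.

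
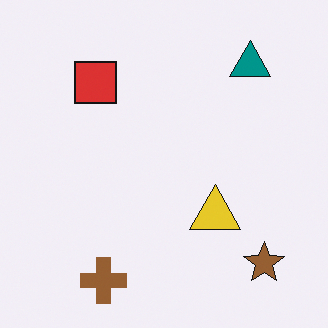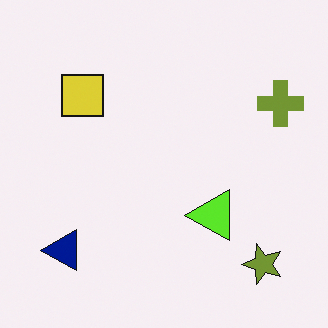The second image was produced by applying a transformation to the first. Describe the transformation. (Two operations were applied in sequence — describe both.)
It was hue-shifted by a small amount, then transposed (reflected across the top-left ↔ bottom-right diagonal).

Every shape's color has rotated by the same amount around the hue wheel — a uniform hue shift. Shapes have swapped their row and column positions — what was in the top-right is now in the bottom-left — a diagonal reflection.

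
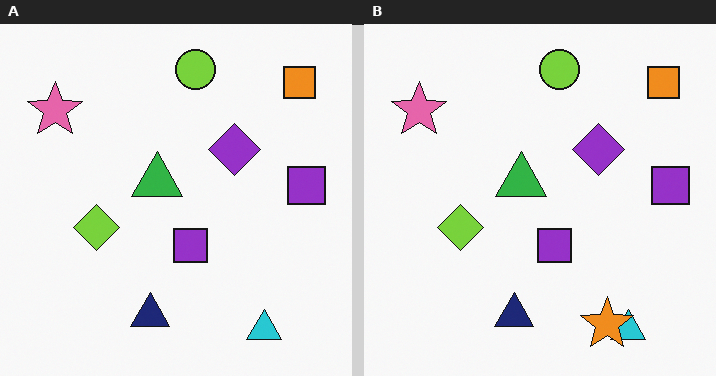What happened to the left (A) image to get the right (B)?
This is the original image overlaid with an additional orange star.

An orange star appears in the right (B) image that is absent from the left (A).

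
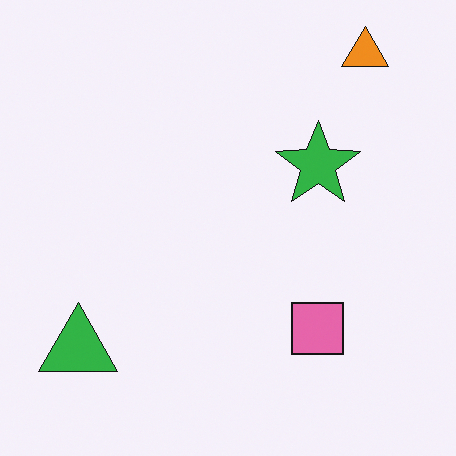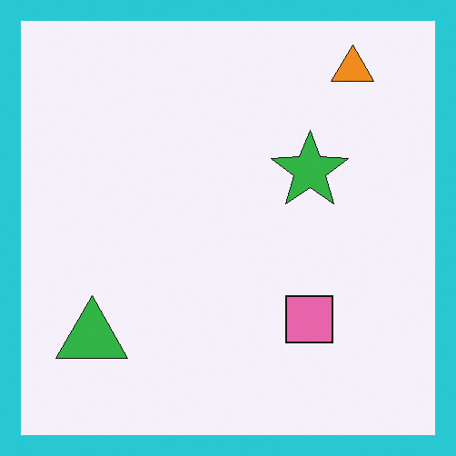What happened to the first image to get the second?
This is the original image framed with a cyan border.

A solid cyan frame runs around the edge of the second image, with the content slightly shrunk inside it.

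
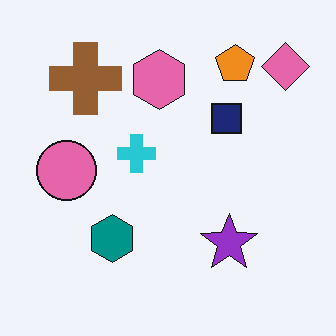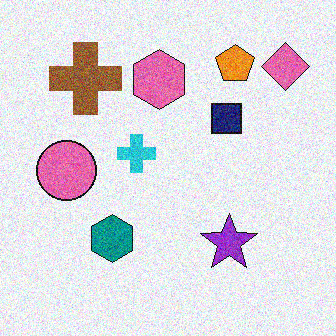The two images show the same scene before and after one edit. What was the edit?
The image was degraded with moderate additive noise.

Random speckle covers the whole image, including the flat background.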